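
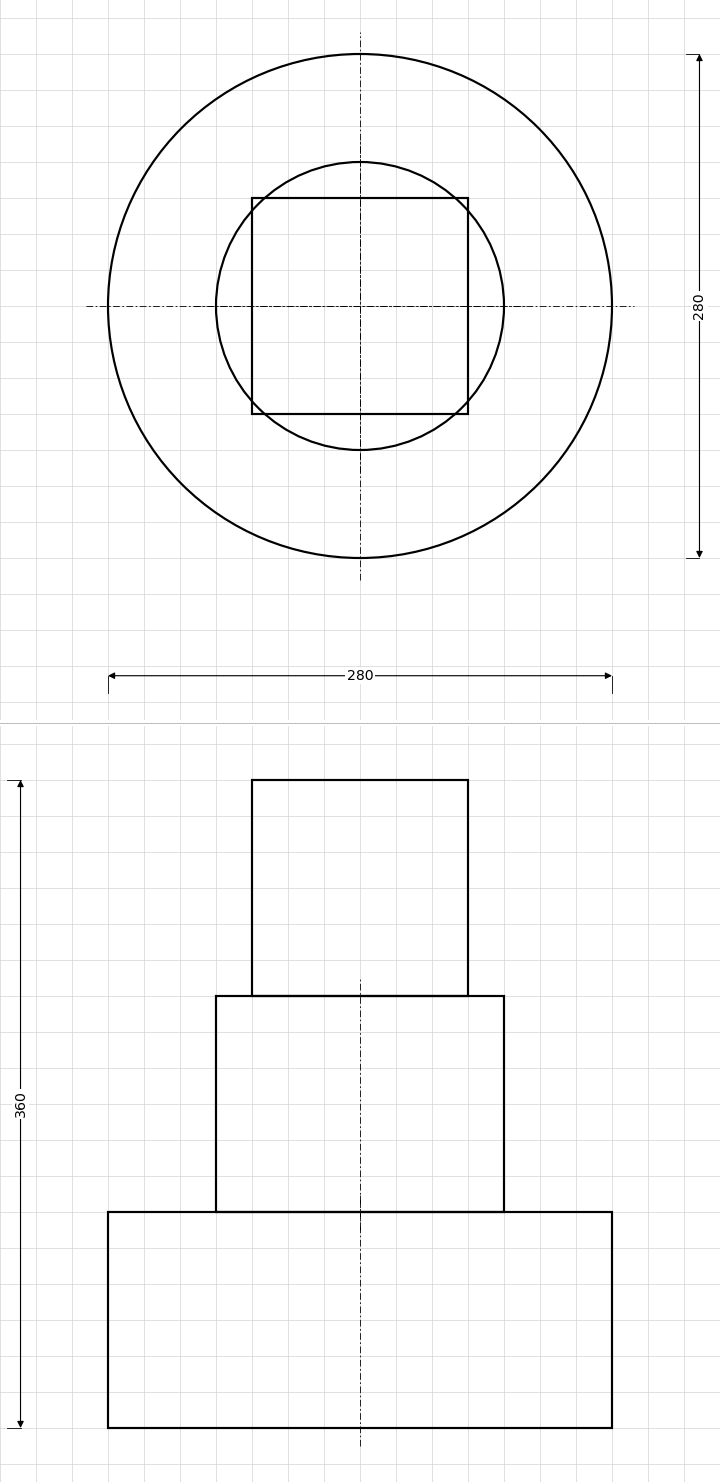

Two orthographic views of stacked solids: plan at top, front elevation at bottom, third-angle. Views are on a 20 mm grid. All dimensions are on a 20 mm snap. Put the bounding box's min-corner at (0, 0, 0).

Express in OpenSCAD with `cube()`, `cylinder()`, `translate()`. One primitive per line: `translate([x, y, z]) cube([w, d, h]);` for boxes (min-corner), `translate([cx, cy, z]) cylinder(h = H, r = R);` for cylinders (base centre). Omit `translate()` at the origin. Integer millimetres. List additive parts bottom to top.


translate([140, 140, 0]) cylinder(h = 120, r = 140);
translate([140, 140, 120]) cylinder(h = 120, r = 80);
translate([80, 80, 240]) cube([120, 120, 120]);


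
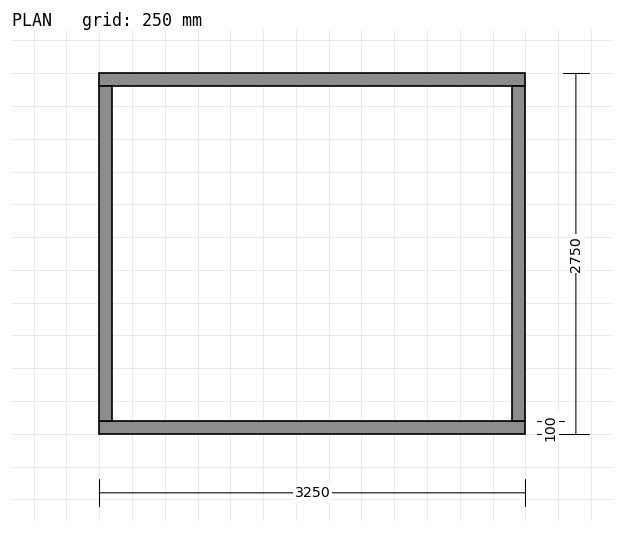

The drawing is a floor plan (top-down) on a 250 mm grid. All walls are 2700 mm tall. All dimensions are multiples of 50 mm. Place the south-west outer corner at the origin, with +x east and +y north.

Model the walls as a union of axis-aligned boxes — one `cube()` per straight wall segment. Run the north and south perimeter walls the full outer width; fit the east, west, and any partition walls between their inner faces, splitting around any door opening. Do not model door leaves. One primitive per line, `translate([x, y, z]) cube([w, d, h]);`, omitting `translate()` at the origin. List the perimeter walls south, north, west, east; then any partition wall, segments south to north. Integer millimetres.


cube([3250, 100, 2700]);
translate([0, 2650, 0]) cube([3250, 100, 2700]);
translate([0, 100, 0]) cube([100, 2550, 2700]);
translate([3150, 100, 0]) cube([100, 2550, 2700]);


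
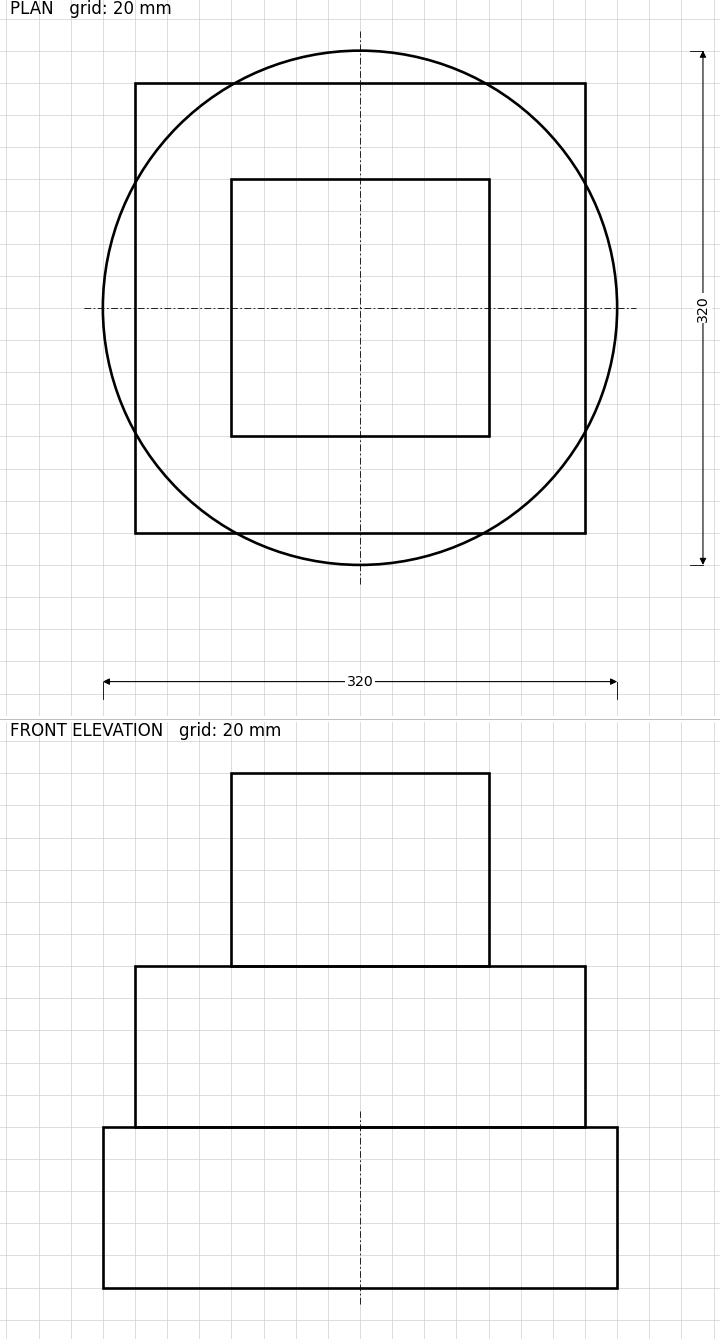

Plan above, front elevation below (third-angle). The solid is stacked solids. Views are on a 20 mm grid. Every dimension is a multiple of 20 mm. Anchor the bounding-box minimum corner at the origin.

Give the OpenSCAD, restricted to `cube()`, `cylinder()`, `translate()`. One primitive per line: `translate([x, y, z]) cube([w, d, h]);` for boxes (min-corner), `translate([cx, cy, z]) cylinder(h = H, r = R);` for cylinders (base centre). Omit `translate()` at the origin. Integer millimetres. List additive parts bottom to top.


translate([160, 160, 0]) cylinder(h = 100, r = 160);
translate([20, 20, 100]) cube([280, 280, 100]);
translate([80, 80, 200]) cube([160, 160, 120]);


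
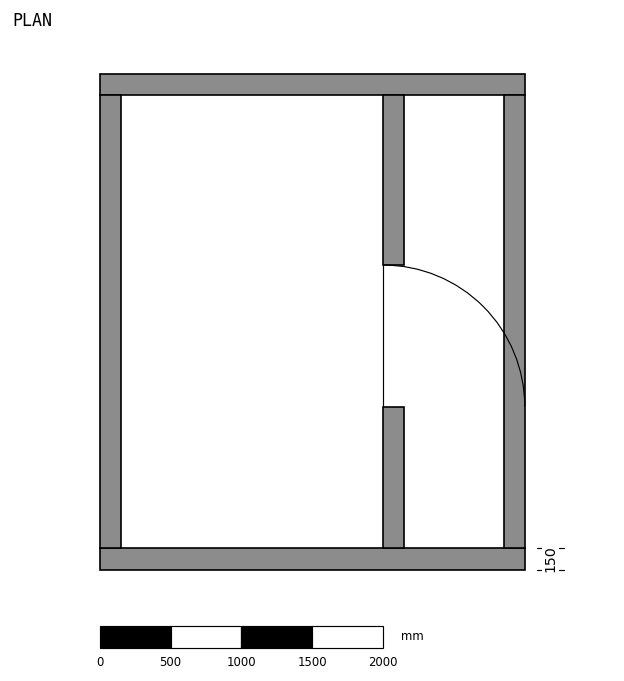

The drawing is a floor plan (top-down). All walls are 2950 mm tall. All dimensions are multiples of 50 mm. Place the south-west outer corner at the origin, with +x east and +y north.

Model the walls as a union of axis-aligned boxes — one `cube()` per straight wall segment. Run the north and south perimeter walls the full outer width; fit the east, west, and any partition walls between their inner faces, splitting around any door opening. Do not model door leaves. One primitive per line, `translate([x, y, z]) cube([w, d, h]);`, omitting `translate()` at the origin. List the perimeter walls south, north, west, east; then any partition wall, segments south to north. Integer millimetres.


cube([3000, 150, 2950]);
translate([0, 3350, 0]) cube([3000, 150, 2950]);
translate([0, 150, 0]) cube([150, 3200, 2950]);
translate([2850, 150, 0]) cube([150, 3200, 2950]);
translate([2000, 150, 0]) cube([150, 1000, 2950]);
translate([2000, 2150, 0]) cube([150, 1200, 2950]);


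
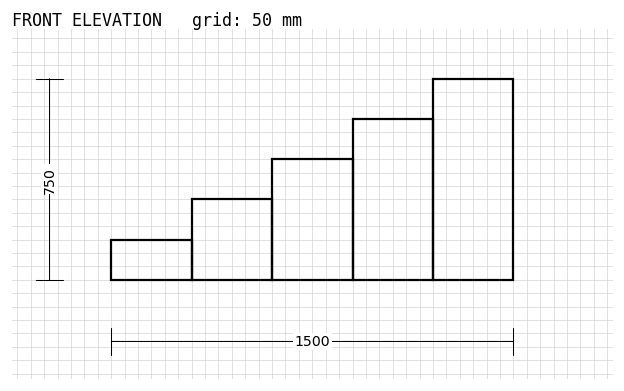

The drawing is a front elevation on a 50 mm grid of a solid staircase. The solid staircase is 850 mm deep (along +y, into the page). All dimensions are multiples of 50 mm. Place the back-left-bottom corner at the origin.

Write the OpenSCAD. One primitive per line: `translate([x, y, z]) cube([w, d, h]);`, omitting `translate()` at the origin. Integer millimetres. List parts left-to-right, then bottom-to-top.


cube([300, 850, 150]);
translate([300, 0, 0]) cube([300, 850, 300]);
translate([600, 0, 0]) cube([300, 850, 450]);
translate([900, 0, 0]) cube([300, 850, 600]);
translate([1200, 0, 0]) cube([300, 850, 750]);


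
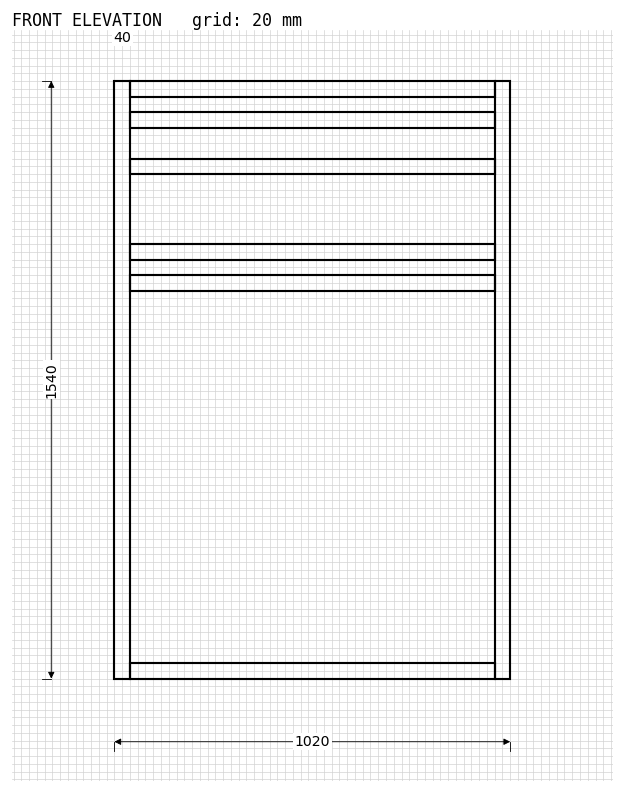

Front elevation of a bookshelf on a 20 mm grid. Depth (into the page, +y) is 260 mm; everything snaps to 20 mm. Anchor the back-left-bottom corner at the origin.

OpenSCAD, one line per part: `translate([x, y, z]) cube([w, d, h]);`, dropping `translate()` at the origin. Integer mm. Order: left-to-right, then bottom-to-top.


cube([40, 260, 1540]);
translate([40, 0, 0]) cube([940, 260, 40]);
translate([40, 0, 1000]) cube([940, 260, 40]);
translate([40, 0, 1080]) cube([940, 260, 40]);
translate([40, 0, 1300]) cube([940, 260, 40]);
translate([40, 0, 1420]) cube([940, 260, 40]);
translate([40, 0, 1500]) cube([940, 260, 40]);
translate([980, 0, 0]) cube([40, 260, 1540]);


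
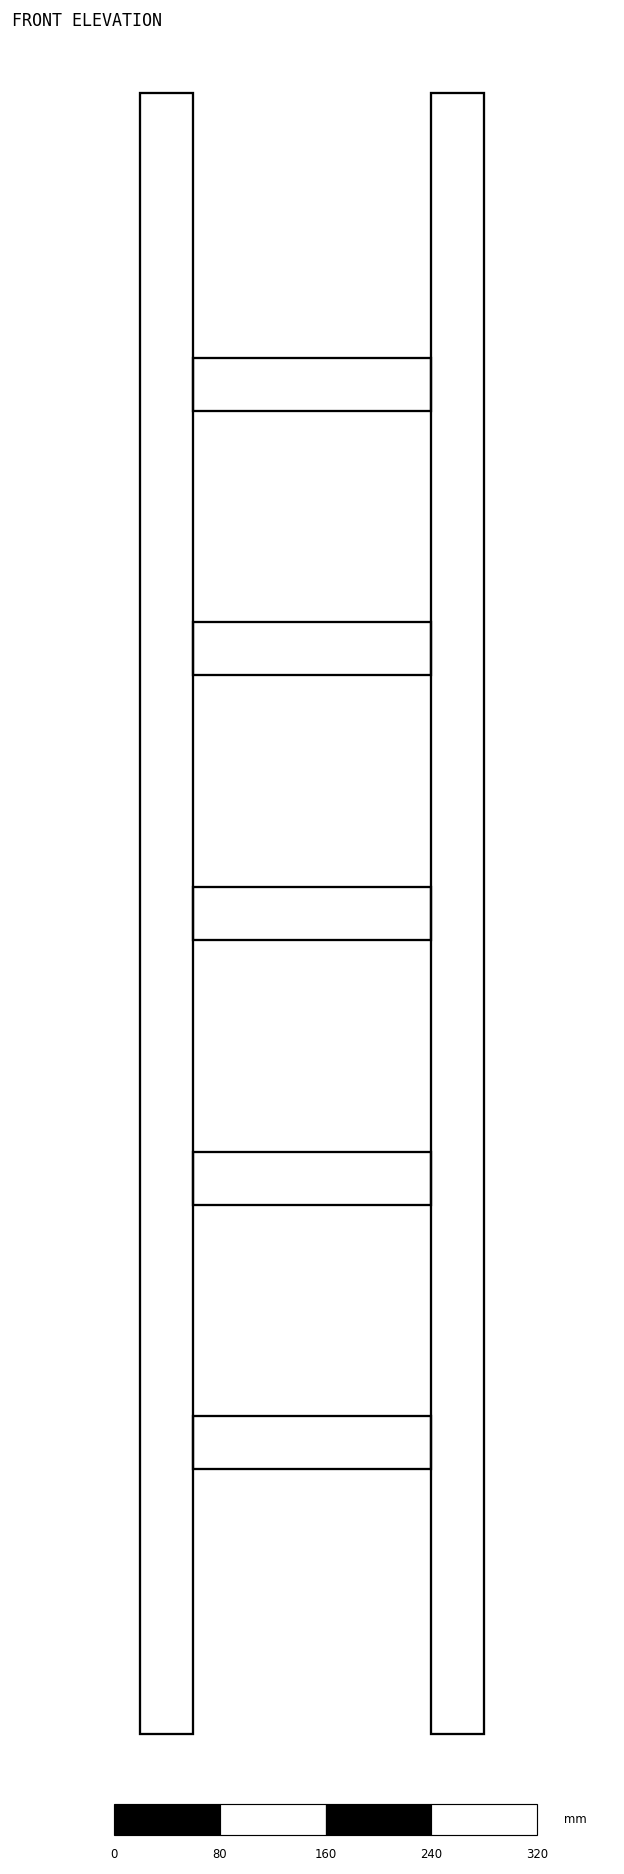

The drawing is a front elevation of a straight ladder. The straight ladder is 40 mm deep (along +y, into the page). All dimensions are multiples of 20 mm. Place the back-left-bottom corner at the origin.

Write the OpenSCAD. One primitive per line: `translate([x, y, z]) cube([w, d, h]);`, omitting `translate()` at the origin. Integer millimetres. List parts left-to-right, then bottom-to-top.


cube([40, 40, 1240]);
translate([40, 0, 200]) cube([180, 40, 40]);
translate([40, 0, 400]) cube([180, 40, 40]);
translate([40, 0, 600]) cube([180, 40, 40]);
translate([40, 0, 800]) cube([180, 40, 40]);
translate([40, 0, 1000]) cube([180, 40, 40]);
translate([220, 0, 0]) cube([40, 40, 1240]);


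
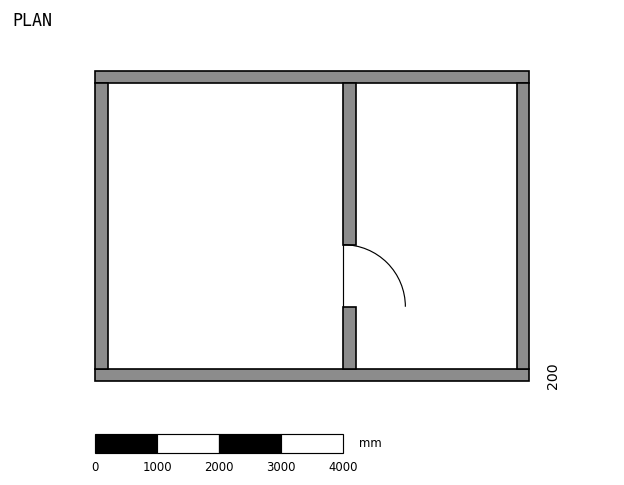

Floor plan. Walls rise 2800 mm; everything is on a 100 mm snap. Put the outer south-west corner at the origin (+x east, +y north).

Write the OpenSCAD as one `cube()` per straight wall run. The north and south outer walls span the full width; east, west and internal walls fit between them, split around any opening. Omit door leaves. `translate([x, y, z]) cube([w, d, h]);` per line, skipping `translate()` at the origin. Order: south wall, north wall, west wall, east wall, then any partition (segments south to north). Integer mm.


cube([7000, 200, 2800]);
translate([0, 4800, 0]) cube([7000, 200, 2800]);
translate([0, 200, 0]) cube([200, 4600, 2800]);
translate([6800, 200, 0]) cube([200, 4600, 2800]);
translate([4000, 200, 0]) cube([200, 1000, 2800]);
translate([4000, 2200, 0]) cube([200, 2600, 2800]);


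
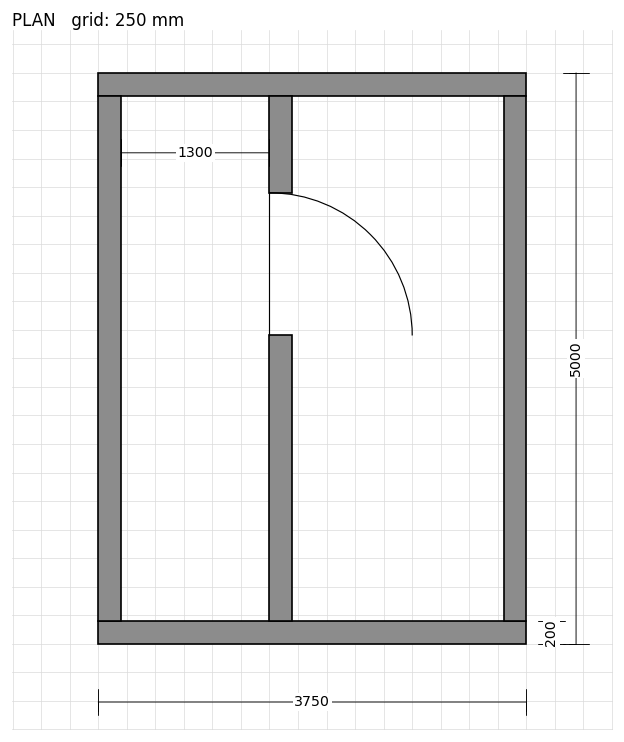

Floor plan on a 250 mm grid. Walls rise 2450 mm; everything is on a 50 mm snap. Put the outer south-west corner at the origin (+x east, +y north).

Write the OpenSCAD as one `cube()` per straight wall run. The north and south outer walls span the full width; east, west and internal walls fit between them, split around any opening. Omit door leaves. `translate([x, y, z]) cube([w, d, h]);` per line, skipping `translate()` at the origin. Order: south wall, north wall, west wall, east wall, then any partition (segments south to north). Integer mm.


cube([3750, 200, 2450]);
translate([0, 4800, 0]) cube([3750, 200, 2450]);
translate([0, 200, 0]) cube([200, 4600, 2450]);
translate([3550, 200, 0]) cube([200, 4600, 2450]);
translate([1500, 200, 0]) cube([200, 2500, 2450]);
translate([1500, 3950, 0]) cube([200, 850, 2450]);


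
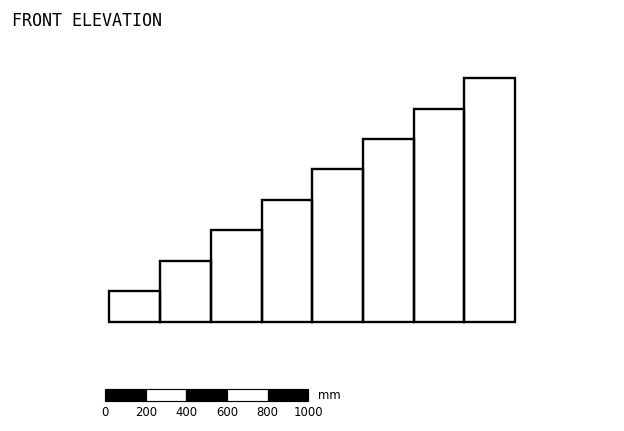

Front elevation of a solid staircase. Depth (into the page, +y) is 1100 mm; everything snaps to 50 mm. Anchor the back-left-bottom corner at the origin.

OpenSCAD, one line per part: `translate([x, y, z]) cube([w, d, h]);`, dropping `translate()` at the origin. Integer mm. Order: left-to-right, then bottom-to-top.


cube([250, 1100, 150]);
translate([250, 0, 0]) cube([250, 1100, 300]);
translate([500, 0, 0]) cube([250, 1100, 450]);
translate([750, 0, 0]) cube([250, 1100, 600]);
translate([1000, 0, 0]) cube([250, 1100, 750]);
translate([1250, 0, 0]) cube([250, 1100, 900]);
translate([1500, 0, 0]) cube([250, 1100, 1050]);
translate([1750, 0, 0]) cube([250, 1100, 1200]);


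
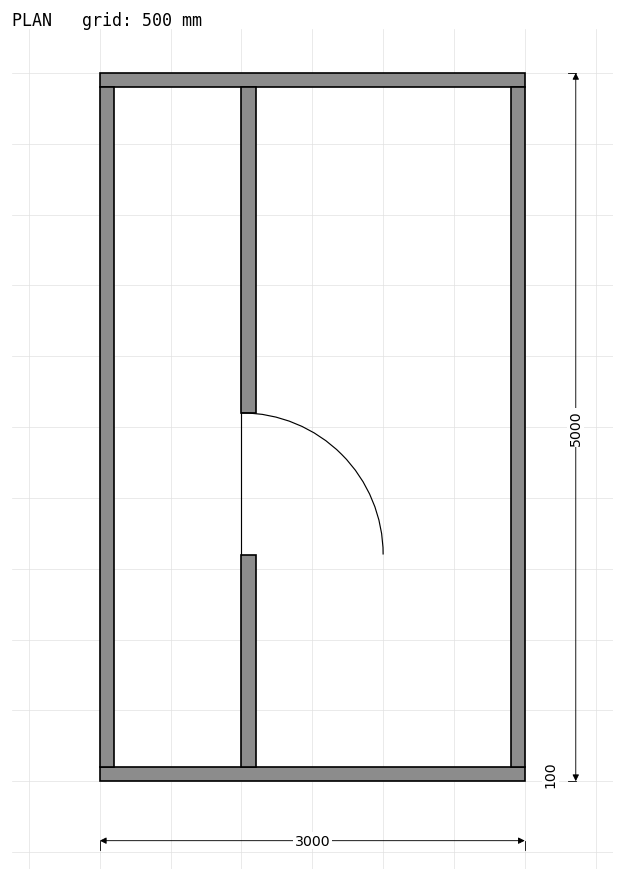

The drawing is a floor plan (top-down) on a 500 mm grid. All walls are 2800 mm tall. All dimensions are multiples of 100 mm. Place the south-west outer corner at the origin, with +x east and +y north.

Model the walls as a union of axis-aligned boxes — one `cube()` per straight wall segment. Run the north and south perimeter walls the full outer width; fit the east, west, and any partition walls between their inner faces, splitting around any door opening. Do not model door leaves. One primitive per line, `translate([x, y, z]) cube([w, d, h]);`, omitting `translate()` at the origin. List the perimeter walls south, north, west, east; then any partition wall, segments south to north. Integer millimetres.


cube([3000, 100, 2800]);
translate([0, 4900, 0]) cube([3000, 100, 2800]);
translate([0, 100, 0]) cube([100, 4800, 2800]);
translate([2900, 100, 0]) cube([100, 4800, 2800]);
translate([1000, 100, 0]) cube([100, 1500, 2800]);
translate([1000, 2600, 0]) cube([100, 2300, 2800]);


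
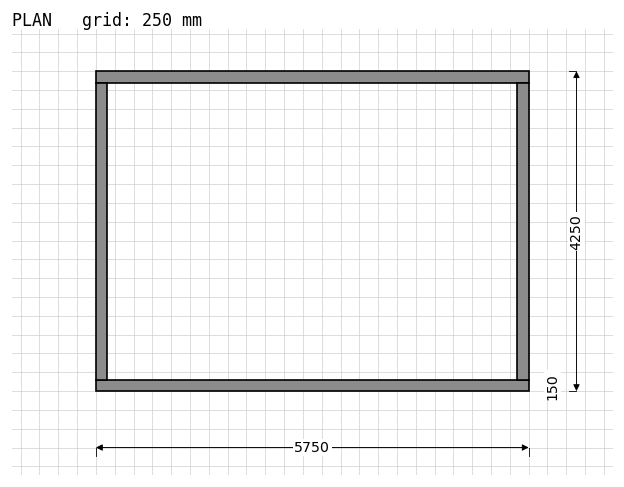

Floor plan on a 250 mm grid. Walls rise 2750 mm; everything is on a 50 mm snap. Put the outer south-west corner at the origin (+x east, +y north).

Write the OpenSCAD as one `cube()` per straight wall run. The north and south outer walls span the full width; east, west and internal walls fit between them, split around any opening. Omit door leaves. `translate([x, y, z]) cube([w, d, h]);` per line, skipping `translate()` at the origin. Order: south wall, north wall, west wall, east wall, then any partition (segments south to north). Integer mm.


cube([5750, 150, 2750]);
translate([0, 4100, 0]) cube([5750, 150, 2750]);
translate([0, 150, 0]) cube([150, 3950, 2750]);
translate([5600, 150, 0]) cube([150, 3950, 2750]);


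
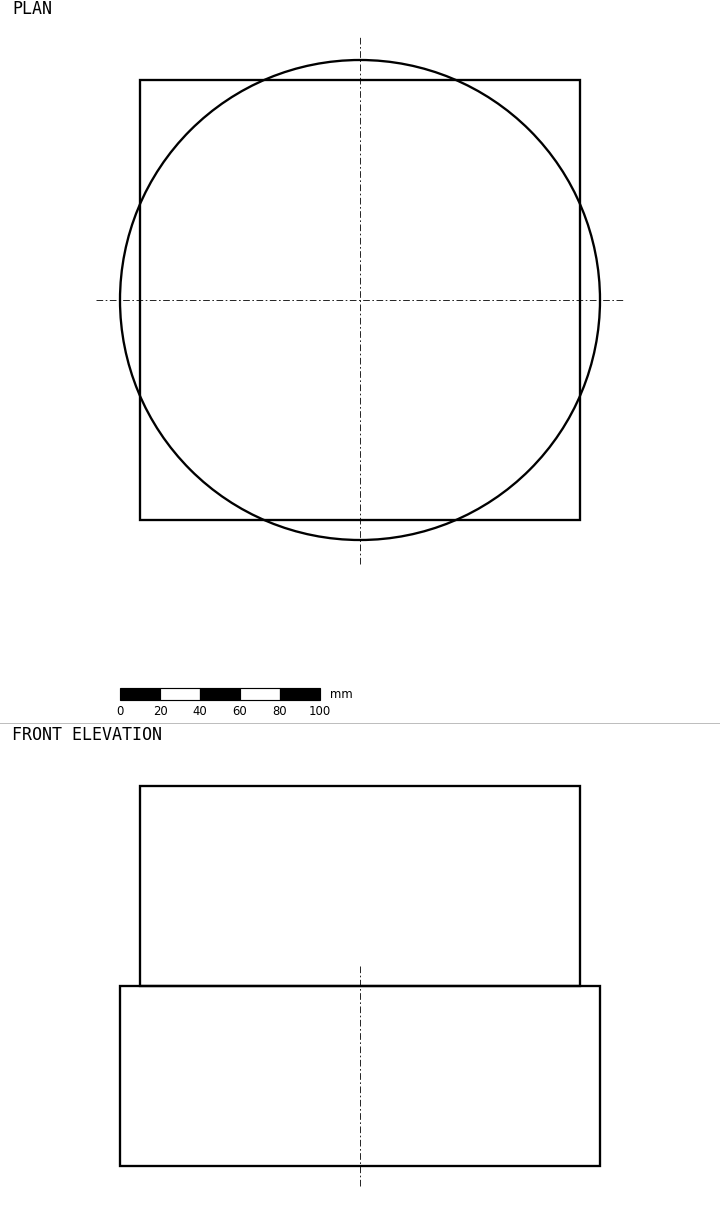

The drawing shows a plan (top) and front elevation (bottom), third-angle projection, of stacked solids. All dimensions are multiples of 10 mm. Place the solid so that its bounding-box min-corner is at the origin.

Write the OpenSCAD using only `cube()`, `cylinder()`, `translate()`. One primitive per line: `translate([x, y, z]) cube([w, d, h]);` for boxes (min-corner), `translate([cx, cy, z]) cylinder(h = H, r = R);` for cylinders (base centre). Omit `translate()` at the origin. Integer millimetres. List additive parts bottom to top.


translate([120, 120, 0]) cylinder(h = 90, r = 120);
translate([10, 10, 90]) cube([220, 220, 100]);


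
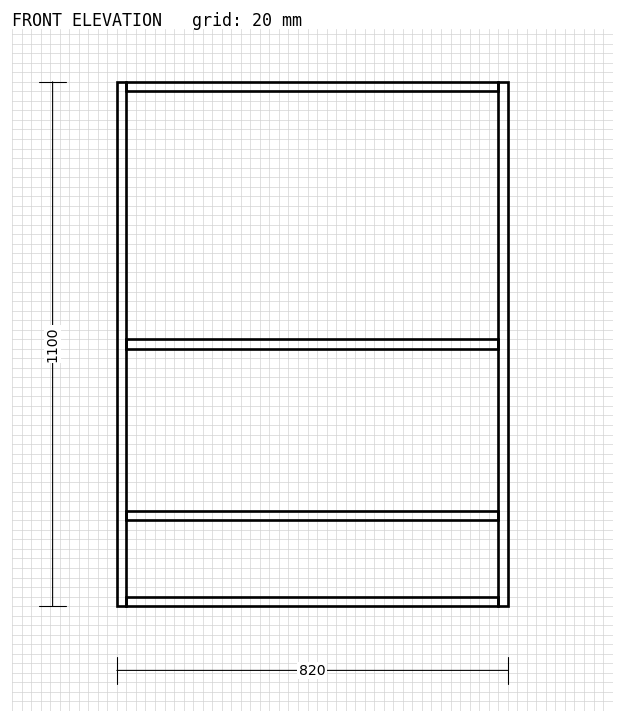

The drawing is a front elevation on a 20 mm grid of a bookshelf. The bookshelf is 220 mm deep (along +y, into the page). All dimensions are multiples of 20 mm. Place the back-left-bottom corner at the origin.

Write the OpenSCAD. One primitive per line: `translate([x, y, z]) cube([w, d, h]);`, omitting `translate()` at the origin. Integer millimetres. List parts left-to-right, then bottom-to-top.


cube([20, 220, 1100]);
translate([20, 0, 0]) cube([780, 220, 20]);
translate([20, 0, 180]) cube([780, 220, 20]);
translate([20, 0, 540]) cube([780, 220, 20]);
translate([20, 0, 1080]) cube([780, 220, 20]);
translate([800, 0, 0]) cube([20, 220, 1100]);


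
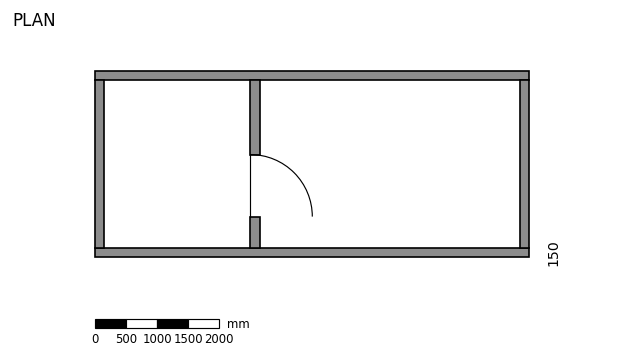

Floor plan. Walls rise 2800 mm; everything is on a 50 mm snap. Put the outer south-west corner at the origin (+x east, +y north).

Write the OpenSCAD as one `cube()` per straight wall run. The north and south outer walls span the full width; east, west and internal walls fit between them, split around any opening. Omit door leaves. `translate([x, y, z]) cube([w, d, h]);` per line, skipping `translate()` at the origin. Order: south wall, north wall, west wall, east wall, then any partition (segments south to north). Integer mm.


cube([7000, 150, 2800]);
translate([0, 2850, 0]) cube([7000, 150, 2800]);
translate([0, 150, 0]) cube([150, 2700, 2800]);
translate([6850, 150, 0]) cube([150, 2700, 2800]);
translate([2500, 150, 0]) cube([150, 500, 2800]);
translate([2500, 1650, 0]) cube([150, 1200, 2800]);


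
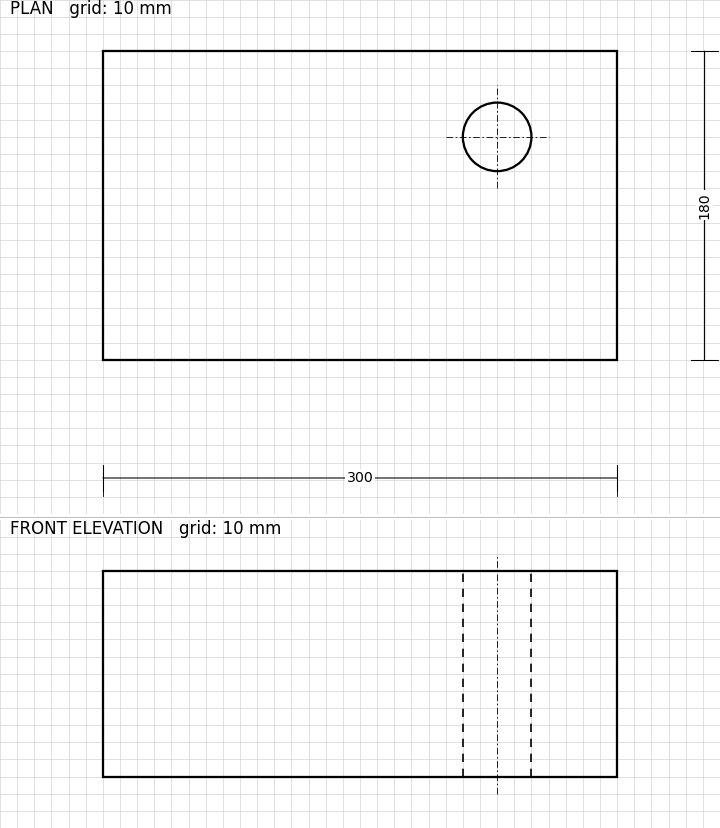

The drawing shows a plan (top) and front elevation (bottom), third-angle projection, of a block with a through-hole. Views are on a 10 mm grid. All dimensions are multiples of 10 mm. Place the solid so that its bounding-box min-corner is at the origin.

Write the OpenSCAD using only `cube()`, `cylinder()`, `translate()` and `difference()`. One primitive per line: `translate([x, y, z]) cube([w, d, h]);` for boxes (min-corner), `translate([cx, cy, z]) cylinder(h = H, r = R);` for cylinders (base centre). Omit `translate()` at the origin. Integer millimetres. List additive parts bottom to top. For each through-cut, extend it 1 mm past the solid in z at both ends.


difference() {
  cube([300, 180, 120]);
  translate([230, 130, -1]) cylinder(h = 122, r = 20);
}


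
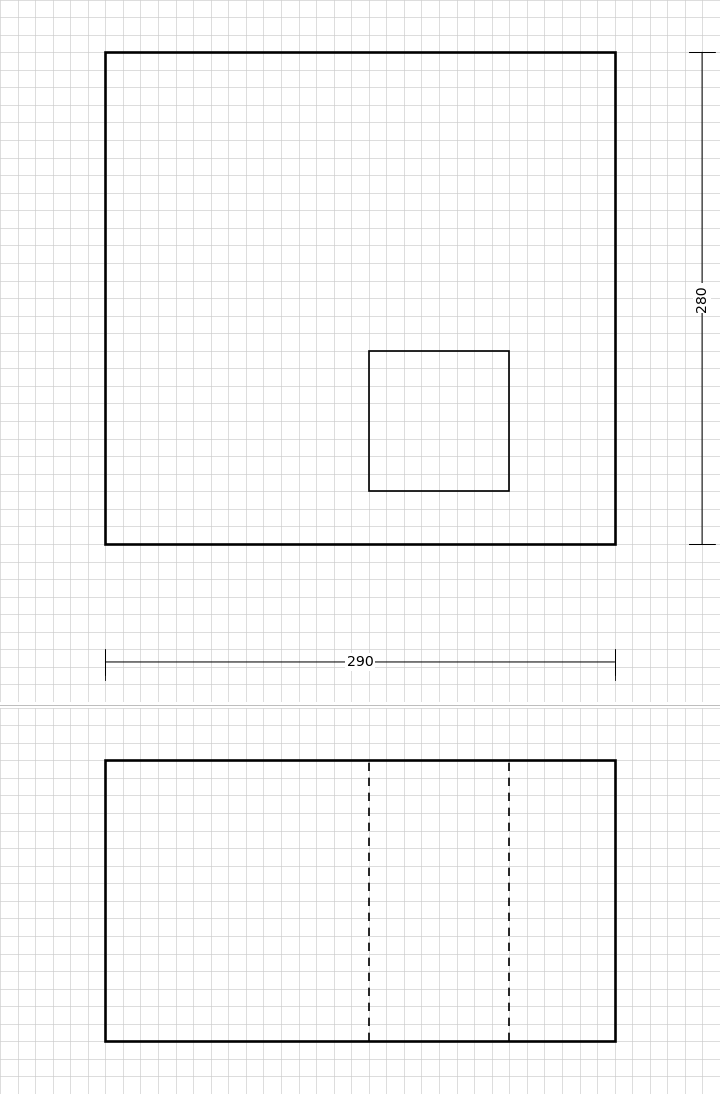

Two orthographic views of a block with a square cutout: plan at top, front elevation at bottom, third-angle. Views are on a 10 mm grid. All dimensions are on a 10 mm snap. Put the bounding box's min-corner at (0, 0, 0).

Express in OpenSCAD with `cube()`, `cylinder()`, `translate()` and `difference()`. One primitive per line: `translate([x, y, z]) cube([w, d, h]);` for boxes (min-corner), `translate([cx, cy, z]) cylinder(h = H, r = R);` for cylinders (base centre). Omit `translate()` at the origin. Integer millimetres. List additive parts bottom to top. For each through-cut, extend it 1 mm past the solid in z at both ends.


difference() {
  cube([290, 280, 160]);
  translate([150, 30, -1]) cube([80, 80, 162]);
}


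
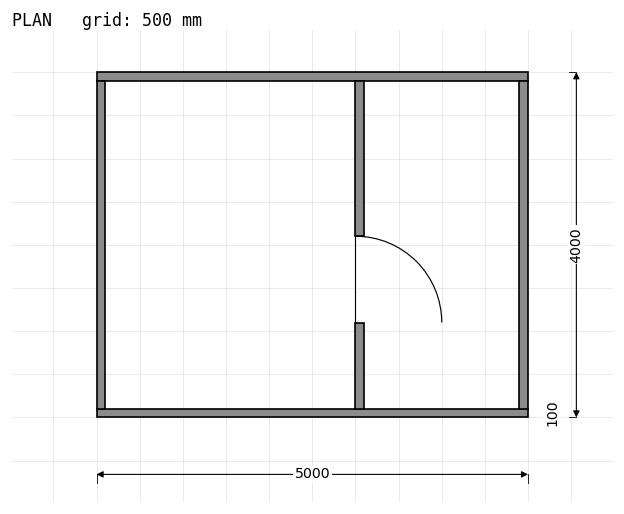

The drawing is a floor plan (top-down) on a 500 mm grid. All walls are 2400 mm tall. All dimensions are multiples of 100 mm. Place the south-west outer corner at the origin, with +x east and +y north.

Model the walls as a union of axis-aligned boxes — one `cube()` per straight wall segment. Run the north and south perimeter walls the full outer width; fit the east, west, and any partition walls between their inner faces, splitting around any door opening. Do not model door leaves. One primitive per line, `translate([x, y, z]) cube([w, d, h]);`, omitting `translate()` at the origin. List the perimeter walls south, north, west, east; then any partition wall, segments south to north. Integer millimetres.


cube([5000, 100, 2400]);
translate([0, 3900, 0]) cube([5000, 100, 2400]);
translate([0, 100, 0]) cube([100, 3800, 2400]);
translate([4900, 100, 0]) cube([100, 3800, 2400]);
translate([3000, 100, 0]) cube([100, 1000, 2400]);
translate([3000, 2100, 0]) cube([100, 1800, 2400]);


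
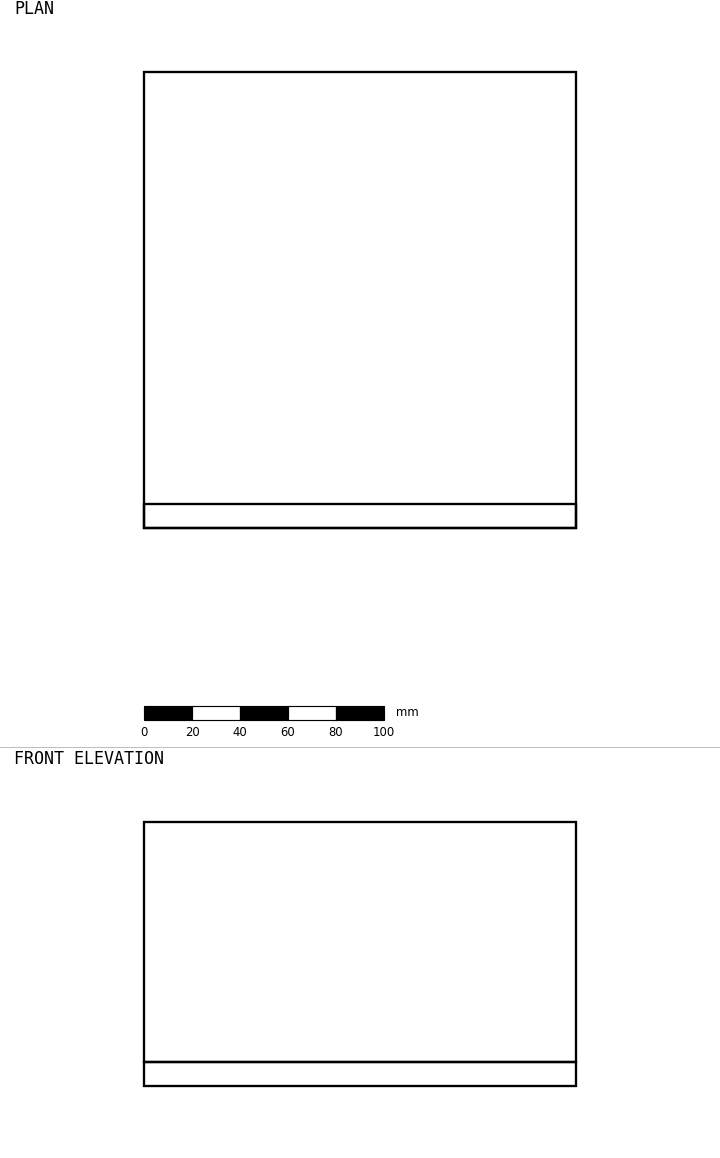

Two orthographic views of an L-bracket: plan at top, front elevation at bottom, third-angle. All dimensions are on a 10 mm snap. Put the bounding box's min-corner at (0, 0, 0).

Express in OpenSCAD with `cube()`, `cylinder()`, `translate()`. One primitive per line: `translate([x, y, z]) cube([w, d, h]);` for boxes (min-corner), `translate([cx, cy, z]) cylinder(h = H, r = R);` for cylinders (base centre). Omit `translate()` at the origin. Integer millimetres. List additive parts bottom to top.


cube([180, 190, 10]);
translate([0, 0, 10]) cube([180, 10, 100]);


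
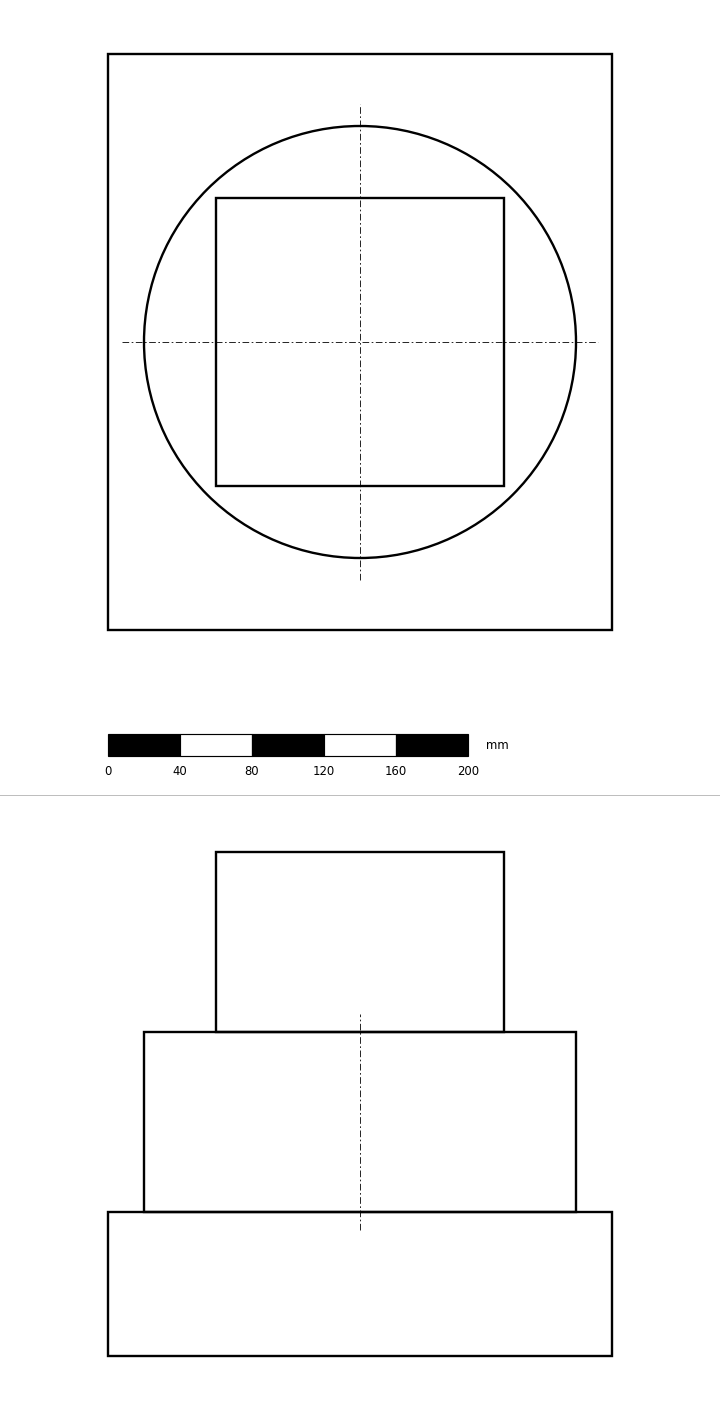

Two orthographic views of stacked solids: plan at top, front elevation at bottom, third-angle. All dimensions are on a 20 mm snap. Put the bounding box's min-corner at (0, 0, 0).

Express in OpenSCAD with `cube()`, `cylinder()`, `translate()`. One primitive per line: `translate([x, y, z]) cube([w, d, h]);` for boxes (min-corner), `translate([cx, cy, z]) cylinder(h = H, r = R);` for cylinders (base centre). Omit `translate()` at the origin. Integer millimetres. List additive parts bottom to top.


cube([280, 320, 80]);
translate([140, 160, 80]) cylinder(h = 100, r = 120);
translate([60, 80, 180]) cube([160, 160, 100]);


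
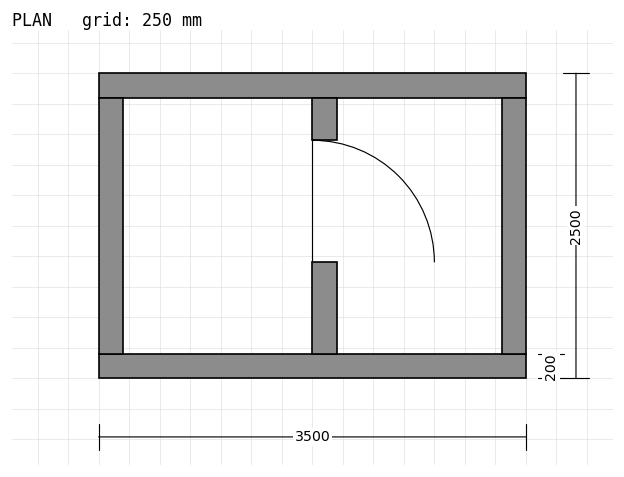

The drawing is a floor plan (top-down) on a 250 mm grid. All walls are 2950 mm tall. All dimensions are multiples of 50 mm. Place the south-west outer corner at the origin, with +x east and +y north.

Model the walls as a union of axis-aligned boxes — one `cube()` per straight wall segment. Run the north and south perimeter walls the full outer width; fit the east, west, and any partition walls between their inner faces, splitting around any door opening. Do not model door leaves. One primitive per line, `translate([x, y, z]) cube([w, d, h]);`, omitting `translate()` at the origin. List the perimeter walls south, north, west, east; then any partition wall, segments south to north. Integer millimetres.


cube([3500, 200, 2950]);
translate([0, 2300, 0]) cube([3500, 200, 2950]);
translate([0, 200, 0]) cube([200, 2100, 2950]);
translate([3300, 200, 0]) cube([200, 2100, 2950]);
translate([1750, 200, 0]) cube([200, 750, 2950]);
translate([1750, 1950, 0]) cube([200, 350, 2950]);


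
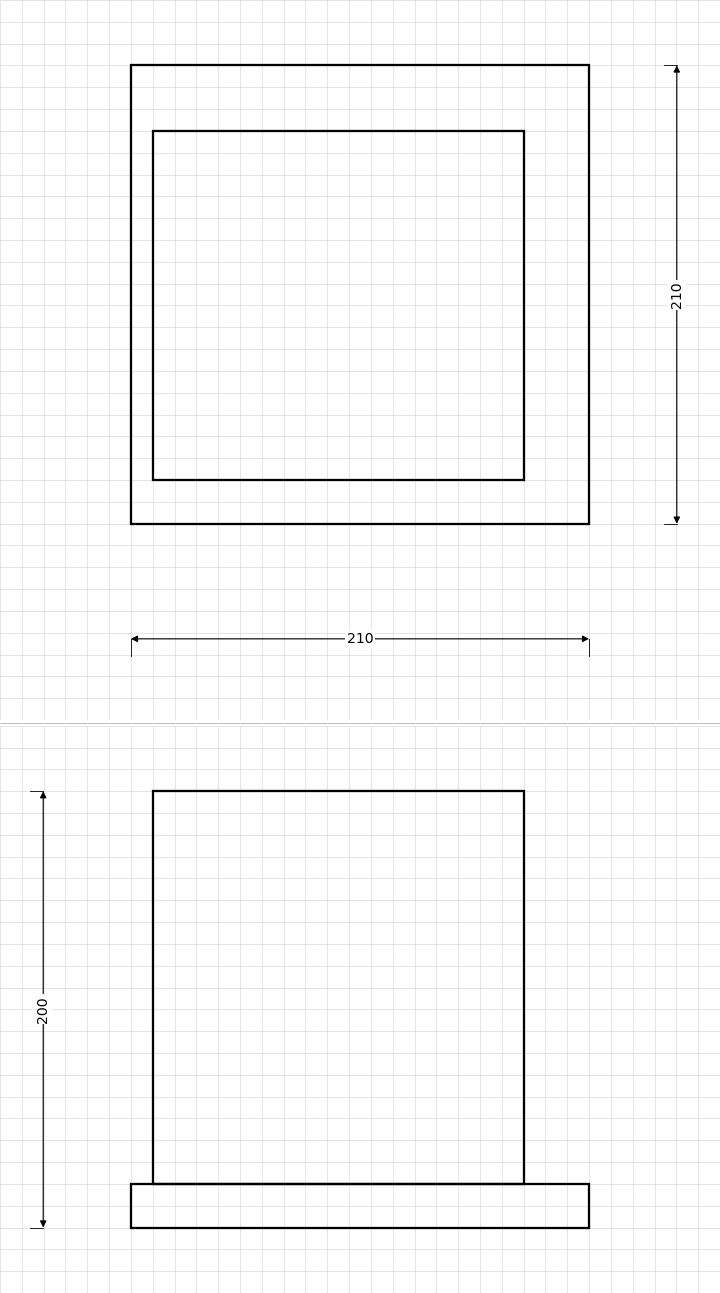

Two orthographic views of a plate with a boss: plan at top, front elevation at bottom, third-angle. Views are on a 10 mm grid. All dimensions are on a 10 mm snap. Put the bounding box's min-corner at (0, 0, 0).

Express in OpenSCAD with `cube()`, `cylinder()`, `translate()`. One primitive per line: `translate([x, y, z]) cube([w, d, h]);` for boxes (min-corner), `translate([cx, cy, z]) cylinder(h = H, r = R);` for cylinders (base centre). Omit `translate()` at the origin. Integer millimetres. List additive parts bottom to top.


cube([210, 210, 20]);
translate([10, 20, 20]) cube([170, 160, 180]);


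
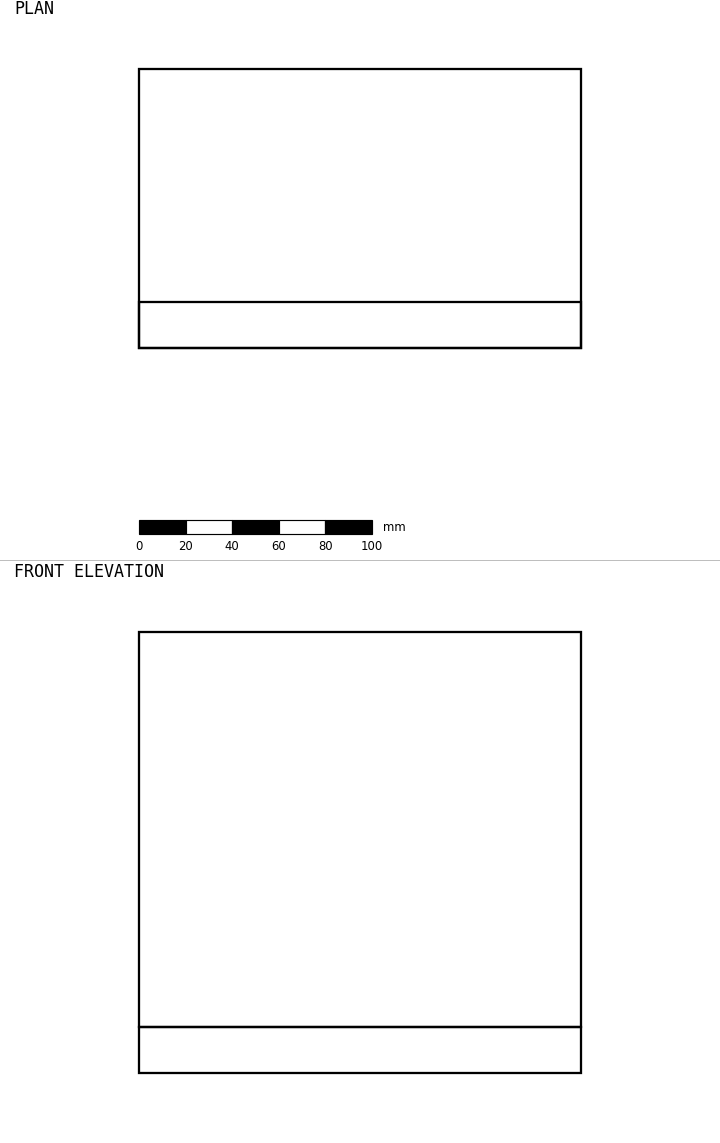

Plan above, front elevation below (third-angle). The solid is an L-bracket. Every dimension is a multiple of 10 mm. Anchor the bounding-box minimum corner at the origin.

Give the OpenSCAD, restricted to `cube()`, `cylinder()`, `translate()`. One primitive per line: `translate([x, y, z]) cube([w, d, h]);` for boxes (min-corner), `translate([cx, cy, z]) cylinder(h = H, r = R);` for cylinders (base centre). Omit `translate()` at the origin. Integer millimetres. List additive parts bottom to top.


cube([190, 120, 20]);
translate([0, 0, 20]) cube([190, 20, 170]);


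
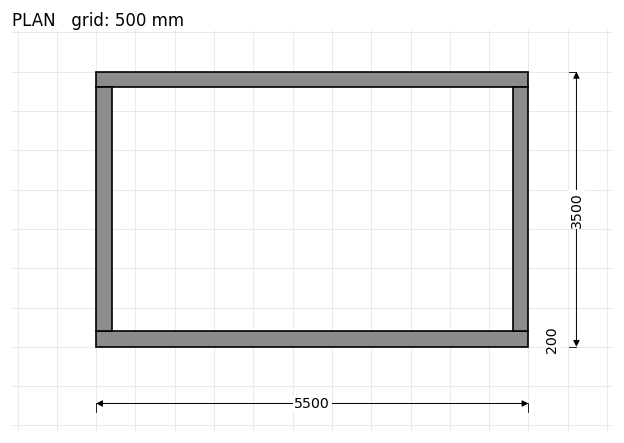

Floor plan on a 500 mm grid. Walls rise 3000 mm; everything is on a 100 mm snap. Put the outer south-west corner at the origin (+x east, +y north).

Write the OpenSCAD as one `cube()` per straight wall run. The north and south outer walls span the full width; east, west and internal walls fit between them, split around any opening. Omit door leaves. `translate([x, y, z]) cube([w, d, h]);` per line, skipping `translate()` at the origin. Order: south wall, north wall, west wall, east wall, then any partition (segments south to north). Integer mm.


cube([5500, 200, 3000]);
translate([0, 3300, 0]) cube([5500, 200, 3000]);
translate([0, 200, 0]) cube([200, 3100, 3000]);
translate([5300, 200, 0]) cube([200, 3100, 3000]);


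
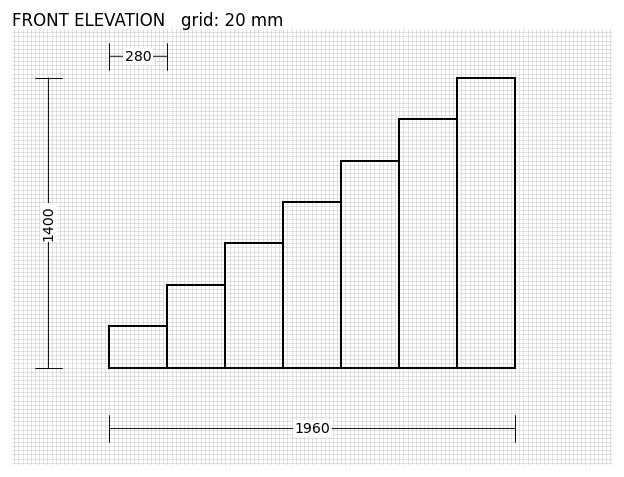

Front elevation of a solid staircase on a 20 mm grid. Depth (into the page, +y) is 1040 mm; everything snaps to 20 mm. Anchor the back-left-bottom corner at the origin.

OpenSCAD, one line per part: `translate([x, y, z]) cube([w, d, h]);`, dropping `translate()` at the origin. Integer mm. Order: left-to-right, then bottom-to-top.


cube([280, 1040, 200]);
translate([280, 0, 0]) cube([280, 1040, 400]);
translate([560, 0, 0]) cube([280, 1040, 600]);
translate([840, 0, 0]) cube([280, 1040, 800]);
translate([1120, 0, 0]) cube([280, 1040, 1000]);
translate([1400, 0, 0]) cube([280, 1040, 1200]);
translate([1680, 0, 0]) cube([280, 1040, 1400]);


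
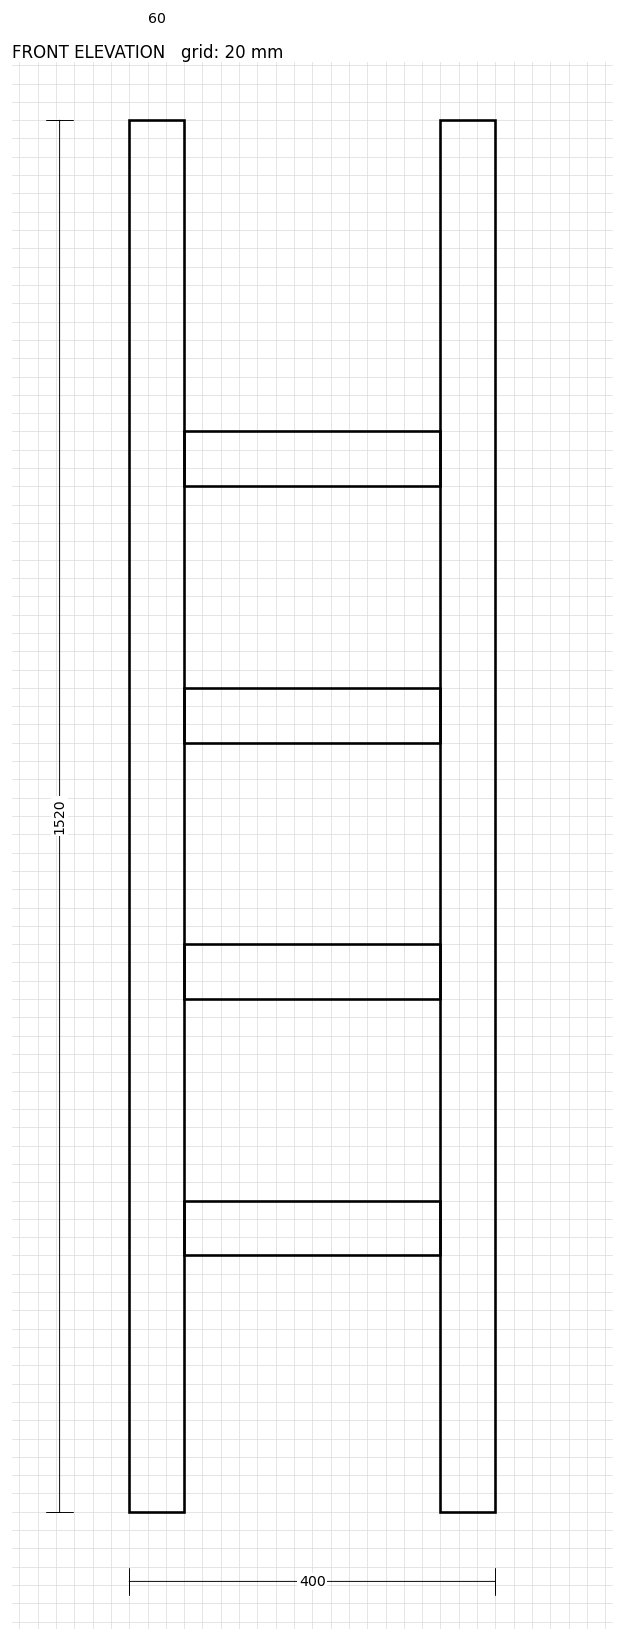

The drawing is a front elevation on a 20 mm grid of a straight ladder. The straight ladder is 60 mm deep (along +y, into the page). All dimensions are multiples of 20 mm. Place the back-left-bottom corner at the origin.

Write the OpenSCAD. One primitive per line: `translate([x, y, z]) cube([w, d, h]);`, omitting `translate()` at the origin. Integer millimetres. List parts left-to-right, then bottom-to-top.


cube([60, 60, 1520]);
translate([60, 0, 280]) cube([280, 60, 60]);
translate([60, 0, 560]) cube([280, 60, 60]);
translate([60, 0, 840]) cube([280, 60, 60]);
translate([60, 0, 1120]) cube([280, 60, 60]);
translate([340, 0, 0]) cube([60, 60, 1520]);


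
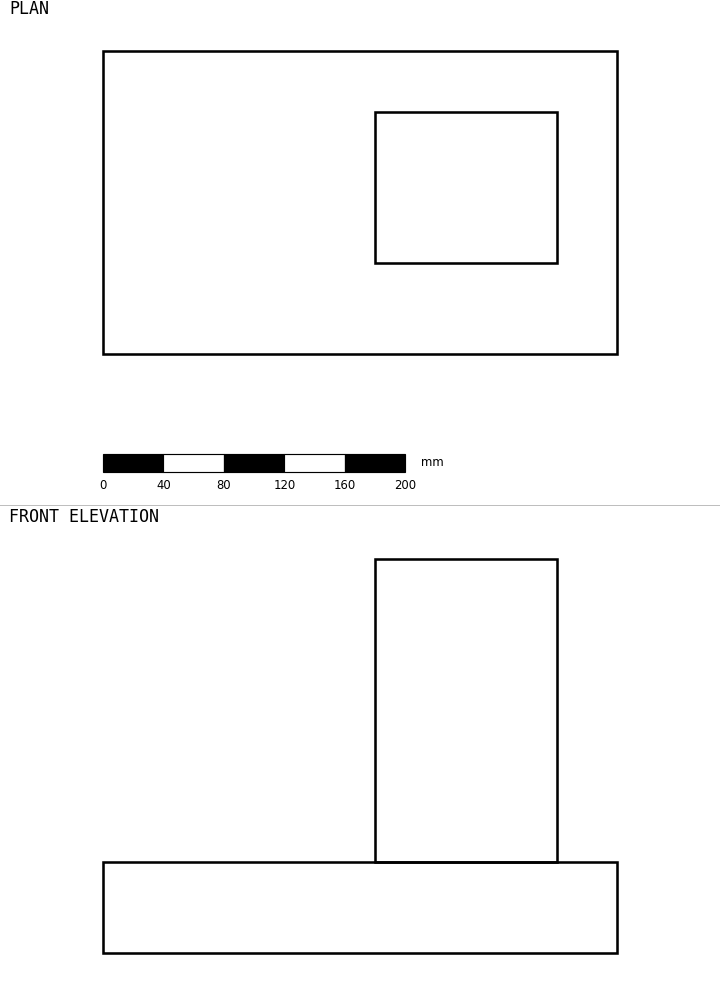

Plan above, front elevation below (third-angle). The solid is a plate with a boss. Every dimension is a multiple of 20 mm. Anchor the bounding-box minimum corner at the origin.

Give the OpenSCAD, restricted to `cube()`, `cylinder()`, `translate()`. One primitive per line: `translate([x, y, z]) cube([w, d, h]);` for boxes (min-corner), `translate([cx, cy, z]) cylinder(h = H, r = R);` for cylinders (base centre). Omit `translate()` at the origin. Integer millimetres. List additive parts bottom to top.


cube([340, 200, 60]);
translate([180, 60, 60]) cube([120, 100, 200]);


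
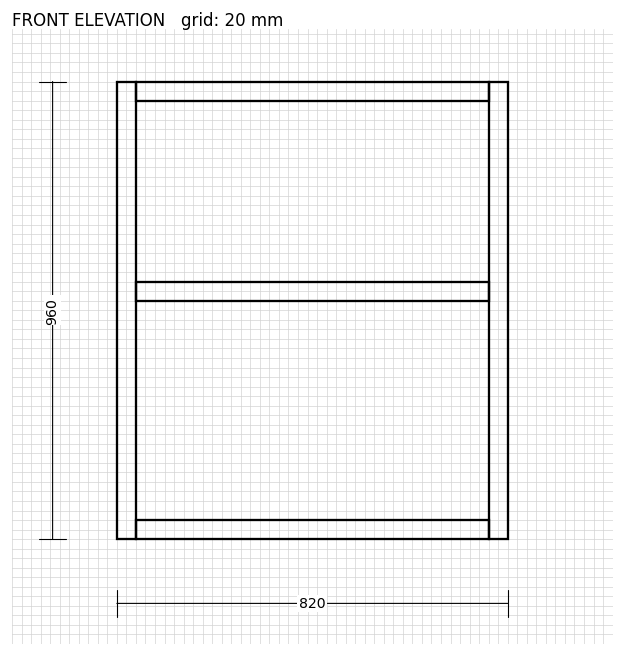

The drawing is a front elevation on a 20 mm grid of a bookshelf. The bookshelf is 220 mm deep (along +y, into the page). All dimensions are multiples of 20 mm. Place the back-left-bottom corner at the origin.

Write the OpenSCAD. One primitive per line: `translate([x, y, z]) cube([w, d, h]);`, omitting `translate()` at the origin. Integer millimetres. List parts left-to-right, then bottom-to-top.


cube([40, 220, 960]);
translate([40, 0, 0]) cube([740, 220, 40]);
translate([40, 0, 500]) cube([740, 220, 40]);
translate([40, 0, 920]) cube([740, 220, 40]);
translate([780, 0, 0]) cube([40, 220, 960]);


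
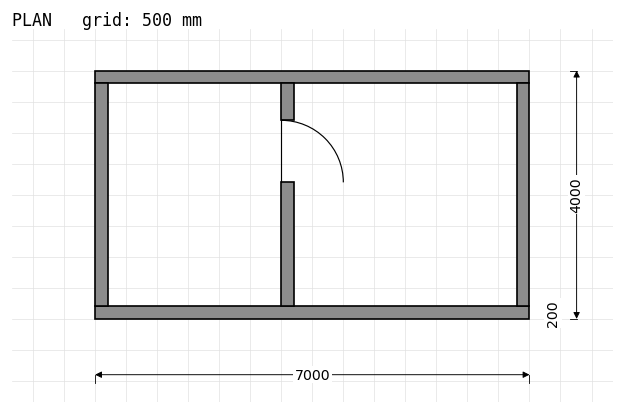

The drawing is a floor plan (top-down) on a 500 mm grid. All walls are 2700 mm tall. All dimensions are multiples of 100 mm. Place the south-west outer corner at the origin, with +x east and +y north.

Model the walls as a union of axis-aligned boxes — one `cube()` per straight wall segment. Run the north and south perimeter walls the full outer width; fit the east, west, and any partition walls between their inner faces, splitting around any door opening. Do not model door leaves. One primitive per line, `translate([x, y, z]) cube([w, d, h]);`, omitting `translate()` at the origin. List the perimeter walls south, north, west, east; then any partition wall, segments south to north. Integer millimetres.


cube([7000, 200, 2700]);
translate([0, 3800, 0]) cube([7000, 200, 2700]);
translate([0, 200, 0]) cube([200, 3600, 2700]);
translate([6800, 200, 0]) cube([200, 3600, 2700]);
translate([3000, 200, 0]) cube([200, 2000, 2700]);
translate([3000, 3200, 0]) cube([200, 600, 2700]);


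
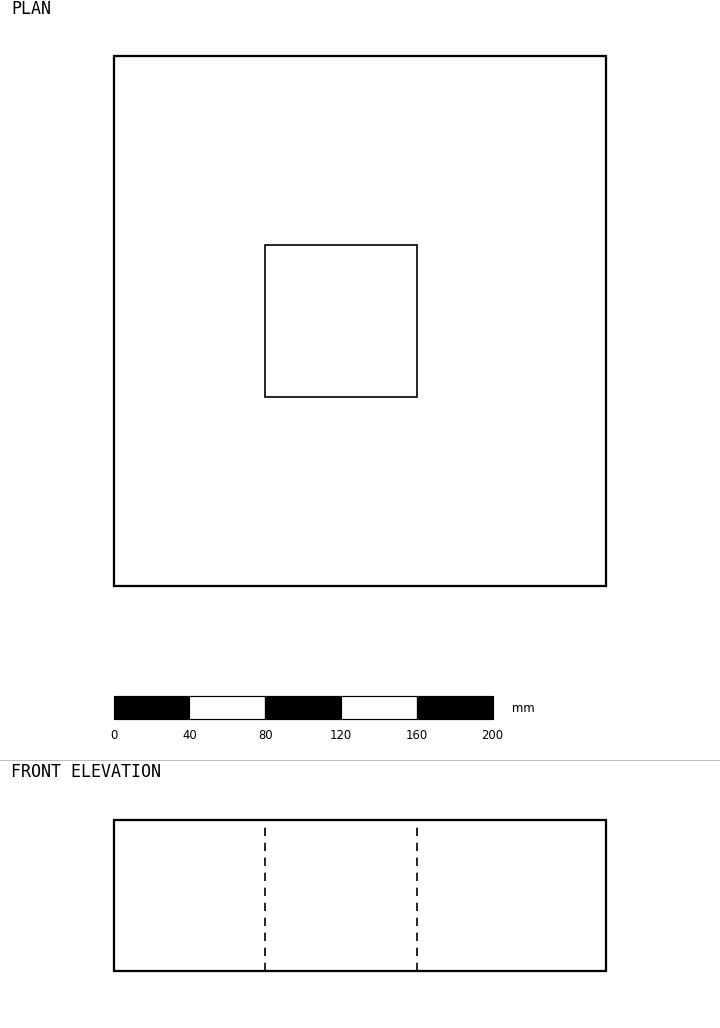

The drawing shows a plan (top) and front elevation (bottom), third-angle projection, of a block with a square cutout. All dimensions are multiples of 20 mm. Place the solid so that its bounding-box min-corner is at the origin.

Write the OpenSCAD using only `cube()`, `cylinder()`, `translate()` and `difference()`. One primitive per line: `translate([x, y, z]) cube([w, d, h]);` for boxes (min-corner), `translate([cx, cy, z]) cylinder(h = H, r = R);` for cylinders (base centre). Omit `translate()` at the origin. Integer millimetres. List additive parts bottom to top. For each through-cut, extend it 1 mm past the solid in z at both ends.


difference() {
  cube([260, 280, 80]);
  translate([80, 100, -1]) cube([80, 80, 82]);
}


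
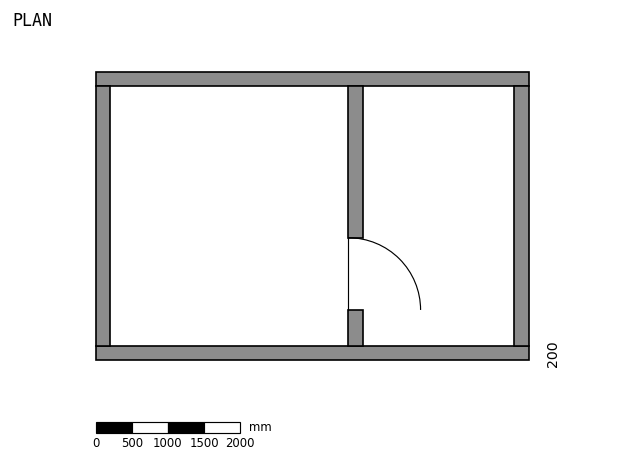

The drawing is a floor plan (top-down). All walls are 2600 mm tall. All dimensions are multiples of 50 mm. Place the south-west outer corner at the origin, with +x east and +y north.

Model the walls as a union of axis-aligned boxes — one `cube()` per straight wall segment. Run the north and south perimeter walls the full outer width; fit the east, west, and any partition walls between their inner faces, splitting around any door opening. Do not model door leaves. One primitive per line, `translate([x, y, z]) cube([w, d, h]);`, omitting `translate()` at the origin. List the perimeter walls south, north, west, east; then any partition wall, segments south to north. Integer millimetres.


cube([6000, 200, 2600]);
translate([0, 3800, 0]) cube([6000, 200, 2600]);
translate([0, 200, 0]) cube([200, 3600, 2600]);
translate([5800, 200, 0]) cube([200, 3600, 2600]);
translate([3500, 200, 0]) cube([200, 500, 2600]);
translate([3500, 1700, 0]) cube([200, 2100, 2600]);


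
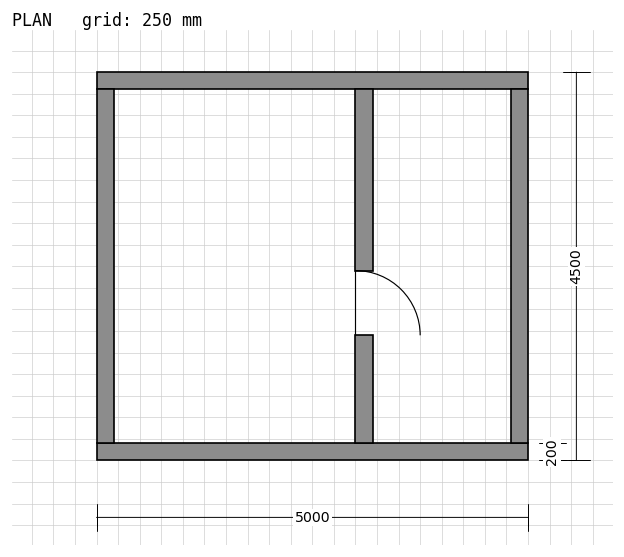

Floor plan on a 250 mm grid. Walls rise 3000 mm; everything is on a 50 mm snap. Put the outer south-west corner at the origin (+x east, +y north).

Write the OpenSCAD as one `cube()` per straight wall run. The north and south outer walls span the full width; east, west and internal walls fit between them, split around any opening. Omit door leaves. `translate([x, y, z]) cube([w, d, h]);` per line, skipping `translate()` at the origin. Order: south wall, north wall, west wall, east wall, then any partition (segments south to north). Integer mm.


cube([5000, 200, 3000]);
translate([0, 4300, 0]) cube([5000, 200, 3000]);
translate([0, 200, 0]) cube([200, 4100, 3000]);
translate([4800, 200, 0]) cube([200, 4100, 3000]);
translate([3000, 200, 0]) cube([200, 1250, 3000]);
translate([3000, 2200, 0]) cube([200, 2100, 3000]);


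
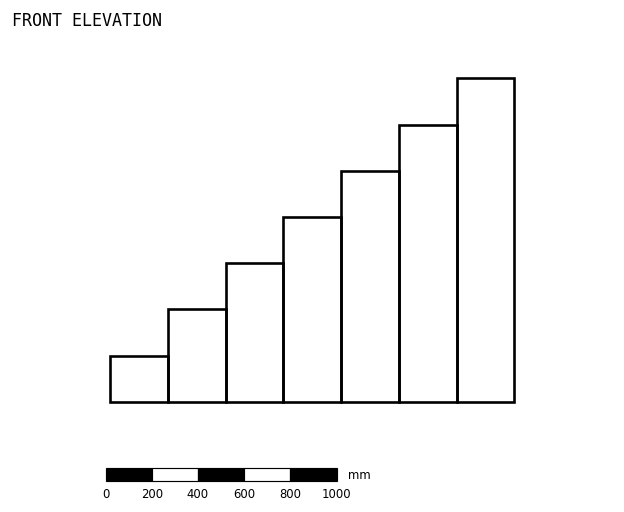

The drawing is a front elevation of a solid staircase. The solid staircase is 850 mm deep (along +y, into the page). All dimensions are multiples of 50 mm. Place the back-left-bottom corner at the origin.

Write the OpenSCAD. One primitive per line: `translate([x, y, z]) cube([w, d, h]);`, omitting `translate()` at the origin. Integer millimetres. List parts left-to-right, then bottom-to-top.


cube([250, 850, 200]);
translate([250, 0, 0]) cube([250, 850, 400]);
translate([500, 0, 0]) cube([250, 850, 600]);
translate([750, 0, 0]) cube([250, 850, 800]);
translate([1000, 0, 0]) cube([250, 850, 1000]);
translate([1250, 0, 0]) cube([250, 850, 1200]);
translate([1500, 0, 0]) cube([250, 850, 1400]);


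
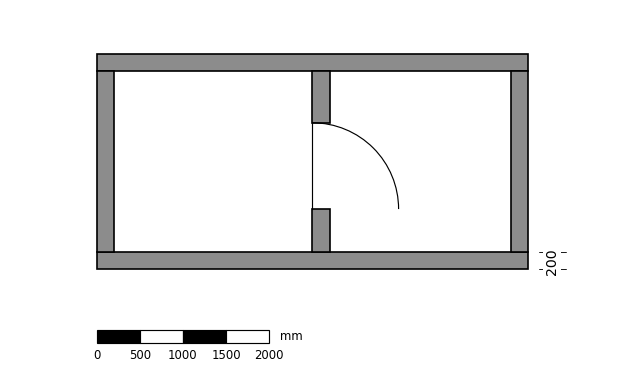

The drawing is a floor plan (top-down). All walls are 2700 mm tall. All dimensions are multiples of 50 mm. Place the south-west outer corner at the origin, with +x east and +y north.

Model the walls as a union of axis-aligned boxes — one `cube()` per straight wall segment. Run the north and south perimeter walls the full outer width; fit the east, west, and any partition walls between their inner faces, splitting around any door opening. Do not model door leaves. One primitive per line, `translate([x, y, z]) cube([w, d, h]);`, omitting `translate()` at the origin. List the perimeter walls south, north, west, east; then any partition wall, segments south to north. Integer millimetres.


cube([5000, 200, 2700]);
translate([0, 2300, 0]) cube([5000, 200, 2700]);
translate([0, 200, 0]) cube([200, 2100, 2700]);
translate([4800, 200, 0]) cube([200, 2100, 2700]);
translate([2500, 200, 0]) cube([200, 500, 2700]);
translate([2500, 1700, 0]) cube([200, 600, 2700]);


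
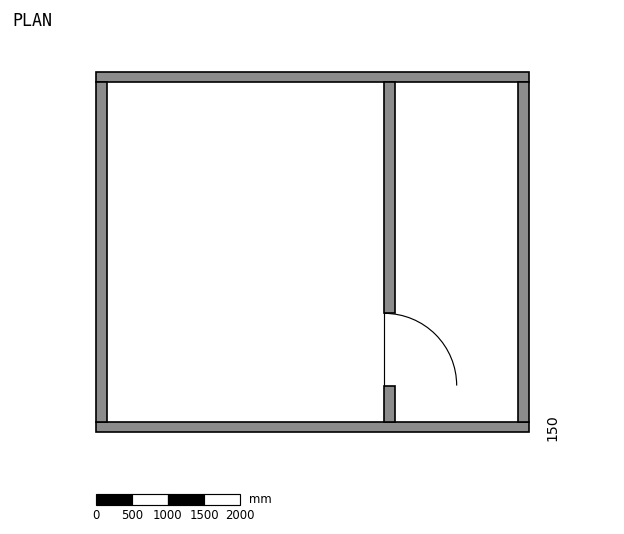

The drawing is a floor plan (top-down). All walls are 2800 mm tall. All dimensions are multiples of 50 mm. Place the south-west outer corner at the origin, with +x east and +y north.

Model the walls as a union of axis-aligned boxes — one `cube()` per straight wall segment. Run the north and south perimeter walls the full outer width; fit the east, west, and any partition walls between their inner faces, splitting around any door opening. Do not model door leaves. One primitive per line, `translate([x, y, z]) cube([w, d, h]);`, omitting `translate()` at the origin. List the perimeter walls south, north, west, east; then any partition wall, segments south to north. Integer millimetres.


cube([6000, 150, 2800]);
translate([0, 4850, 0]) cube([6000, 150, 2800]);
translate([0, 150, 0]) cube([150, 4700, 2800]);
translate([5850, 150, 0]) cube([150, 4700, 2800]);
translate([4000, 150, 0]) cube([150, 500, 2800]);
translate([4000, 1650, 0]) cube([150, 3200, 2800]);


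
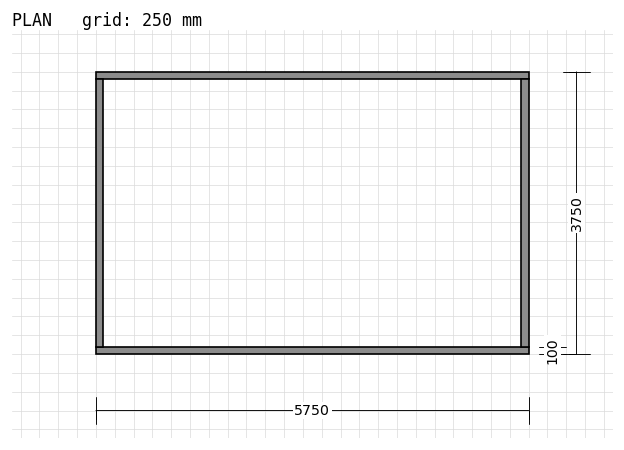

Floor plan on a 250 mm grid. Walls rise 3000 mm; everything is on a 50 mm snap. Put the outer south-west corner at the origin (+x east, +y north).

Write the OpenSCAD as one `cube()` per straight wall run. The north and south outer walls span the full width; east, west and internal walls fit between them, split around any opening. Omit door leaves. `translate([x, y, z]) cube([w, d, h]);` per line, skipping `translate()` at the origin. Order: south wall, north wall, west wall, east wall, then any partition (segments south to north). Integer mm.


cube([5750, 100, 3000]);
translate([0, 3650, 0]) cube([5750, 100, 3000]);
translate([0, 100, 0]) cube([100, 3550, 3000]);
translate([5650, 100, 0]) cube([100, 3550, 3000]);


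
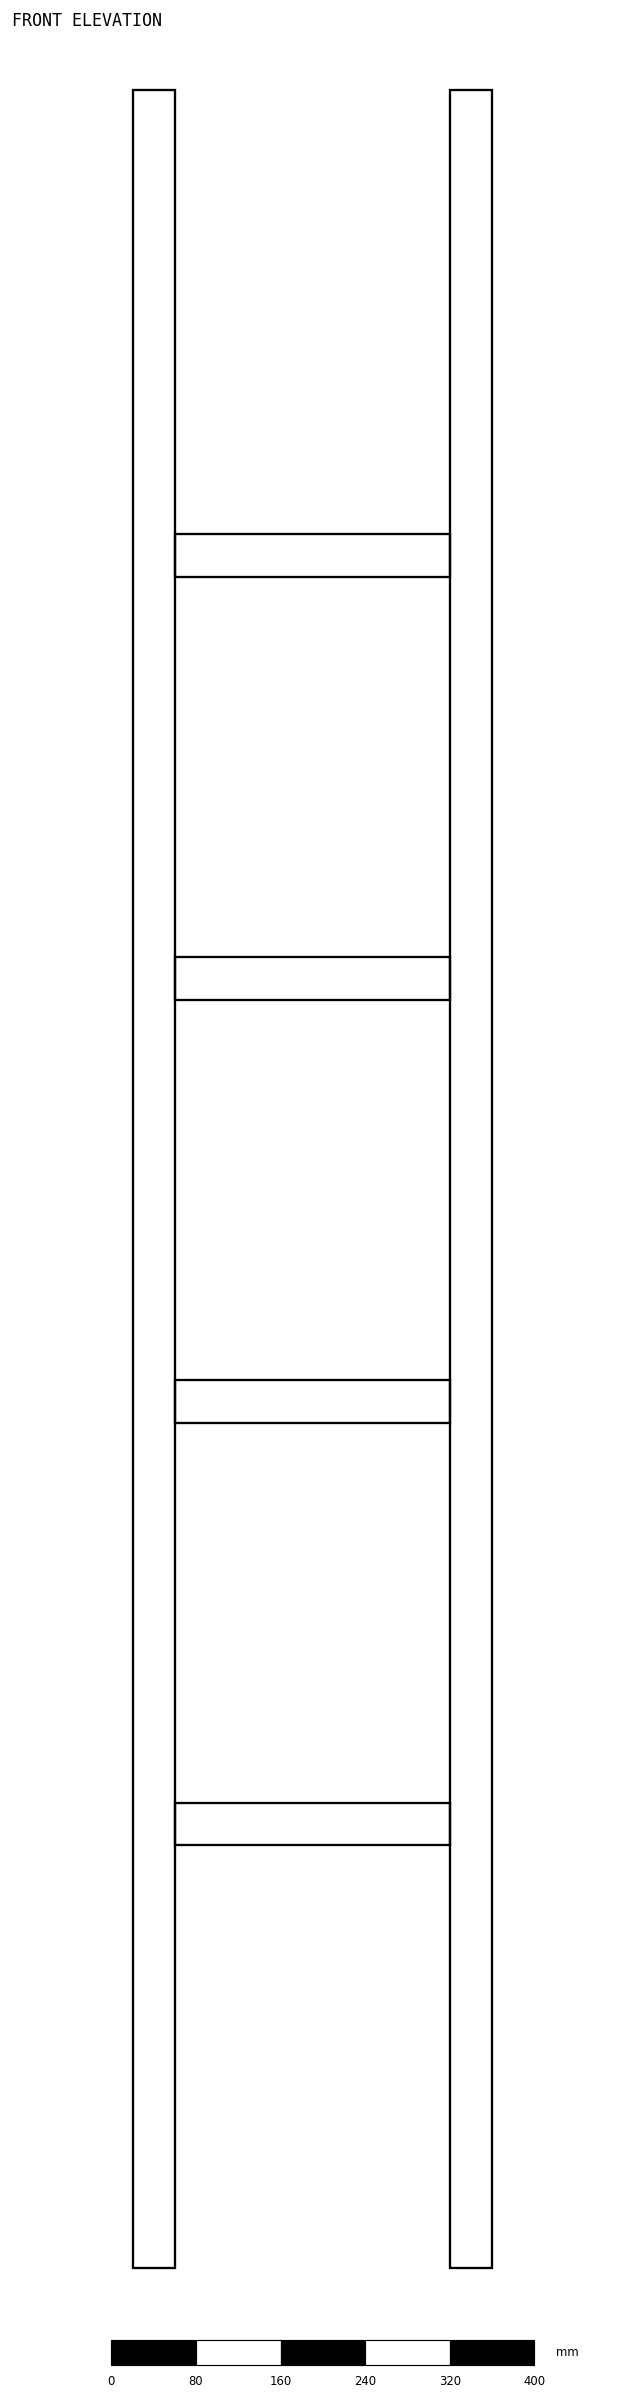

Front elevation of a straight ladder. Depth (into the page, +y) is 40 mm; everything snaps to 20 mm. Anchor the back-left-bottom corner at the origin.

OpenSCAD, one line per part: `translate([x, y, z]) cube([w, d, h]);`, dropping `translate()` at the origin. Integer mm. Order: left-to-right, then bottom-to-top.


cube([40, 40, 2060]);
translate([40, 0, 400]) cube([260, 40, 40]);
translate([40, 0, 800]) cube([260, 40, 40]);
translate([40, 0, 1200]) cube([260, 40, 40]);
translate([40, 0, 1600]) cube([260, 40, 40]);
translate([300, 0, 0]) cube([40, 40, 2060]);
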